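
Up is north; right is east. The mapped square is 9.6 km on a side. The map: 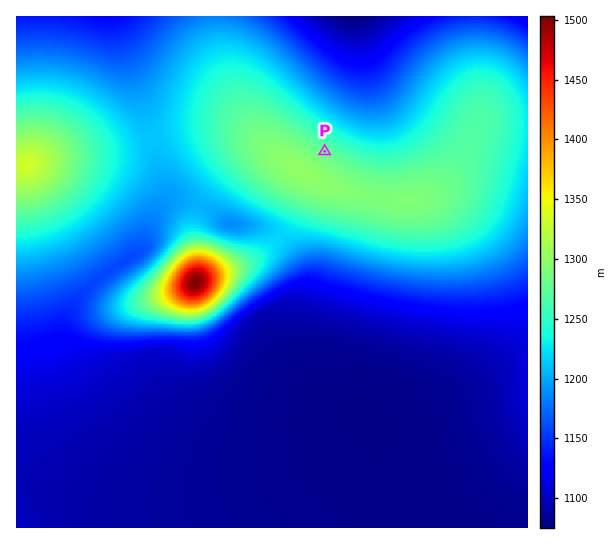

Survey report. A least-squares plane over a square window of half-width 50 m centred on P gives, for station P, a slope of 4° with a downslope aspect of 30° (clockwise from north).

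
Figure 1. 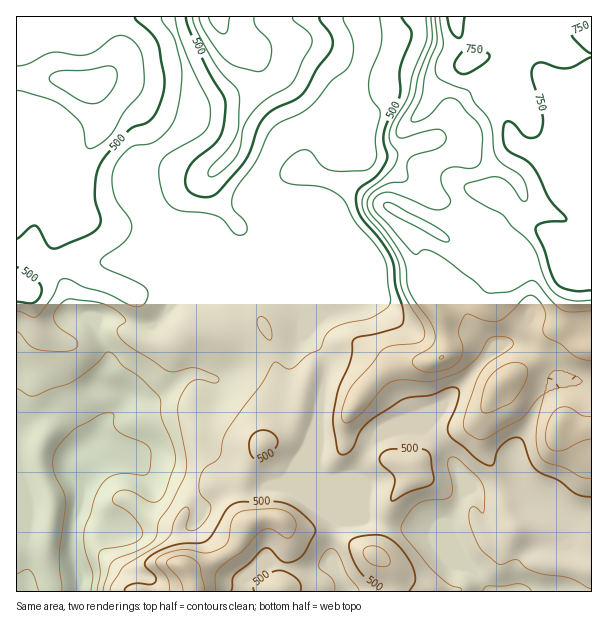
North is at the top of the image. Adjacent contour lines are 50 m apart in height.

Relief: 250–800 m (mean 510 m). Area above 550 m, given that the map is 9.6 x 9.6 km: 27.5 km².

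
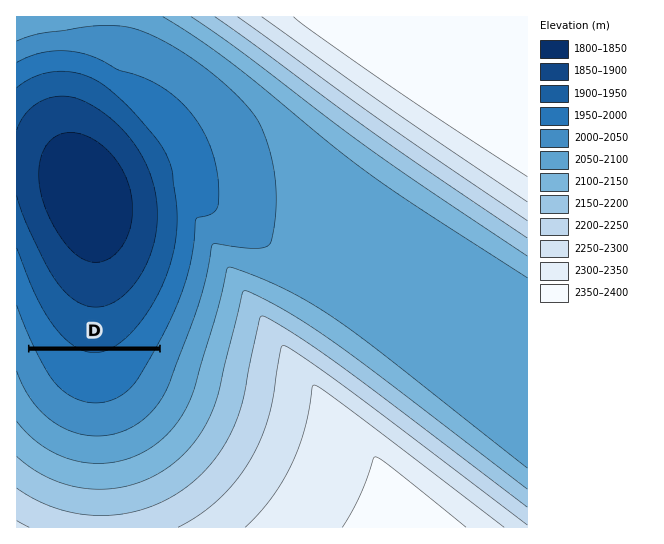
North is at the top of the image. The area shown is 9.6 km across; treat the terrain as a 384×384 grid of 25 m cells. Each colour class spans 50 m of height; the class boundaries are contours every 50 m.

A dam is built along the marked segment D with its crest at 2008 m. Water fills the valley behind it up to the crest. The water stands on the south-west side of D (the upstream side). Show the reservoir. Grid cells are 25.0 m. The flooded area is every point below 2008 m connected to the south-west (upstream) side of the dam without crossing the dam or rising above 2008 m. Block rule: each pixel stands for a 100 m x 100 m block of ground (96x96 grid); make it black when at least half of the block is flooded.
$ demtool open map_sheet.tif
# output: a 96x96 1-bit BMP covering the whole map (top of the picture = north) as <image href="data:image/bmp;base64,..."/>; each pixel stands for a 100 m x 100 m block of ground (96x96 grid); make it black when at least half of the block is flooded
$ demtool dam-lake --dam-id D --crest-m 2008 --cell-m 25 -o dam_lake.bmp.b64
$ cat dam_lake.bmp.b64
<image width="96" height="96" href="data:image/bmp;base64,Qk2+BAAAAAAAAD4AAAAoAAAAYAAAAGAAAAABAAEAAAAAAIAEAAATCwAAEwsAAAIAAAAAAAAA////AAAAAAAAAAAAAAAAAAAAAAAAAAAAAAAAAAAAAAAAAAAAAAAAAAAAAAAAAAAAAAAAAAAAAAAAAAAAAAAAAAAAAAAAAAAAAAAAAAAAAAAAAAAAAAAAAAAAAAAAAAAAAAAAAAAAAAAAAAAAAAAAAAAAAAAAAAAAAAAAAAAAAAAAAAAAAAAAAAAAAAAAAAAAAAAAAAAAAAAAAAAAAAAAAAAAAAAAAAAAAAAAAAAAAAAAAAAAAAAAAAAAAAAAAAAAAAAAAAAAAAAAAAAAAAAAAAAAAAAAAAAAAAAAAAAAAAAAAAAAAAAAAAAAAAAAAAAAAAAAAAAAAAAAAAAAAAAAAAAAAAAAAAAAAAAAAAAAAAAAB4AAAAAAAAAAAAAAP/AAAAAAAAAAAAAAf/gAAAAAAAAAAAAA//wAAAAAAAAAAAAB//4AAAAAAAAAAAAD//8AAAAAAAAAAAAH//8AAAAAAAAAAAAH//+AAAAAAAAAAAAP//+AAAAAAAAAAAAP///AAAAAAAAAAAAf///gAAAAAAAAAAAAAAAAAAAAAAAAAAAAAAAAAAAAAAAAAAAAAAAAAAAAAAAAAAAAAAAAAAAAAAAAAAAAAAAAAAAAAAAAAAAAAAAAAAAAAAAAAAAAAAAAAAAAAAAAAAAAAAAAAAAAAAAAAAAAAAAAAAAAAAAAAAAAAAAAAAAAAAAAAAAAAAAAAAAAAAAAAAAAAAAAAAAAAAAAAAAAAAAAAAAAAAAAAAAAAAAAAAAAAAAAAAAAAAAAAAAAAAAAAAAAAAAAAAAAAAAAAAAAAAAAAAAAAAAAAAAAAAAAAAAAAAAAAAAAAAAAAAAAAAAAAAAAAAAAAAAAAAAAAAAAAAAAAAAAAAAAAAAAAAAAAAAAAAAAAAAAAAAAAAAAAAAAAAAAAAAAAAAAAAAAAAAAAAAAAAAAAAAAAAAAAAAAAAAAAAAAAAAAAAAAAAAAAAAAAAAAAAAAAAAAAAAAAAAAAAAAAAAAAAAAAAAAAAAAAAAAAAAAAAAAAAAAAAAAAAAAAAAAAAAAAAAAAAAAAAAAAAAAAAAAAAAAAAAAAAAAAAAAAAAAAAAAAAAAAAAAAAAAAAAAAAAAAAAAAAAAAAAAAAAAAAAAAAAAAAAAAAAAAAAAAAAAAAAAAAAAAAAAAAAAAAAAAAAAAAAAAAAAAAAAAAAAAAAAAAAAAAAAAAAAAAAAAAAAAAAAAAAAAAAAAAAAAAAAAAAAAAAAAAAAAAAAAAAAAAAAAAAAAAAAAAAAAAAAAAAAAAAAAAAAAAAAAAAAAAAAAAAAAAAAAAAAAAAAAAAAAAAAAAAAAAAAAAAAAAAAAAAAAAAAAAAAAAAAAAAAAAAAAAAAAAAAAAAAAAAAAAAAAAAAAAAAAAAAAAAAAAAAAAAAAAAAAAAAAAAAAAAAAAAAAAAAAAAAAAAAAAAAAAAAAAAAAAAAAAAAAAAAAAAAAAAAAAAAAAAAAAAAAAAAAAAAAAAAAAAAAAAAAAAAAAAAAAAAAAAAAAAAAAAAAAAAAAAAAAAAAAAAAAAAAAAAAAA="/>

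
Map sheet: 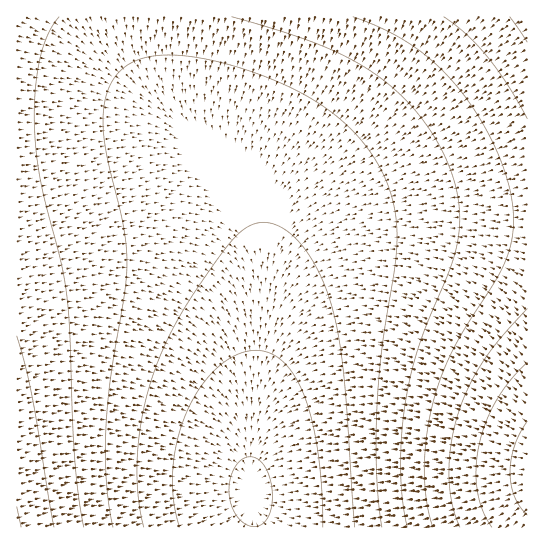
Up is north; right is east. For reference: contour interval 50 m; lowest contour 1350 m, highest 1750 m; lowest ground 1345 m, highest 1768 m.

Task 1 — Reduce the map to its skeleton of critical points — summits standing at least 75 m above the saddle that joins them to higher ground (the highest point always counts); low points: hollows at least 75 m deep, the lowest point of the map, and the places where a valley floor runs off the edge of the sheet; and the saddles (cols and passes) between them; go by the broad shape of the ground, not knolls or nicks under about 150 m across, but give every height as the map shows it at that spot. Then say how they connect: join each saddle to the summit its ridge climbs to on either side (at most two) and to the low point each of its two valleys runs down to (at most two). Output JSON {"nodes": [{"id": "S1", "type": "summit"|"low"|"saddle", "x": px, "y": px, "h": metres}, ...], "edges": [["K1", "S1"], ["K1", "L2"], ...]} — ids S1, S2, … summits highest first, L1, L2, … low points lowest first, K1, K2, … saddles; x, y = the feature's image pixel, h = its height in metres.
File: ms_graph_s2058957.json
{"nodes": [
{"id": "S1", "type": "summit", "x": 527, "y": 471, "h": 1768},
{"id": "S2", "type": "summit", "x": 527, "y": 17, "h": 1716},
{"id": "S3", "type": "summit", "x": 17, "y": 527, "h": 1656},
{"id": "L1", "type": "low", "x": 251, "y": 493, "h": 1345},
{"id": "K1", "type": "saddle", "x": 527, "y": 222, "h": 1613},
{"id": "K2", "type": "saddle", "x": 137, "y": 17, "h": 1530}],
"edges": [["K1", "S1"], ["K1", "S2"], ["K1", "L1"], ["K2", "S2"], ["K2", "S3"], ["K2", "L1"]]}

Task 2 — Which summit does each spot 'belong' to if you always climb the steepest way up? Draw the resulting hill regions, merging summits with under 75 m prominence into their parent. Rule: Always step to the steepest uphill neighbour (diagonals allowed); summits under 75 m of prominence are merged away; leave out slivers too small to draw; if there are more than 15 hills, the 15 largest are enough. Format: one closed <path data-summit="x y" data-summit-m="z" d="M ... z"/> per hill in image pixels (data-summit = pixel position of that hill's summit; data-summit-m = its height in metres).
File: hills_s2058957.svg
<path data-summit="17 527" data-summit-m="1656" d="M137 16l-121 1 1 511 238-1-4-33 0-53 12-122 0-54-4-27-10-29-18-32-56-62-20-28-12-28-6-26z"/><path data-summit="527 471" data-summit-m="1768" d="M495 221l-89 0-49 7-39 13-16 11-10 10-12 20-8 23-16 84-5 53 0 52 4 34 273-1 0-304z"/><path data-summit="527 17" data-summit-m="1716" d="M527 16l-390 1 3 32 5 18 10 20 20 28 56 62 12 18 12 28 8 42 0 54-6 47 1 13 10-58 12-39 12-20 10-10 16-11 28-10 45-8 137-1z"/>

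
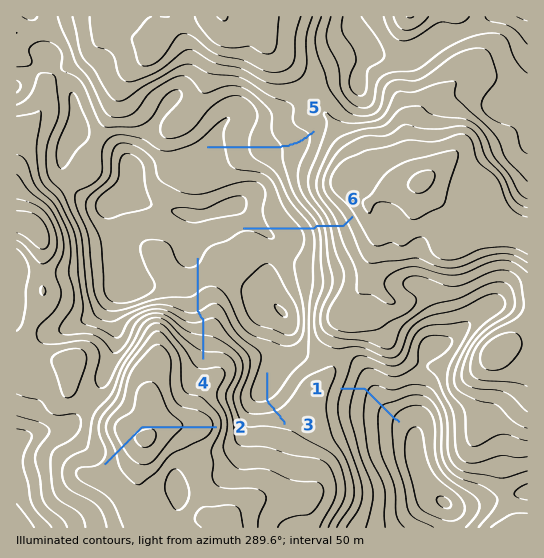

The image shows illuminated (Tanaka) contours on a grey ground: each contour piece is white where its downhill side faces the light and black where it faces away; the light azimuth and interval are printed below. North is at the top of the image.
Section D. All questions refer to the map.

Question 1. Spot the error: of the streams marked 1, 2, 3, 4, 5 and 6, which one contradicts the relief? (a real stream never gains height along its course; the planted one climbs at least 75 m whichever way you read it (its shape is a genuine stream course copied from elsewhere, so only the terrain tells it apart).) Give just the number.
2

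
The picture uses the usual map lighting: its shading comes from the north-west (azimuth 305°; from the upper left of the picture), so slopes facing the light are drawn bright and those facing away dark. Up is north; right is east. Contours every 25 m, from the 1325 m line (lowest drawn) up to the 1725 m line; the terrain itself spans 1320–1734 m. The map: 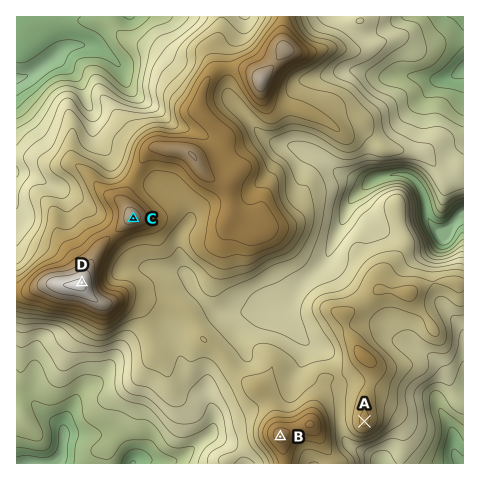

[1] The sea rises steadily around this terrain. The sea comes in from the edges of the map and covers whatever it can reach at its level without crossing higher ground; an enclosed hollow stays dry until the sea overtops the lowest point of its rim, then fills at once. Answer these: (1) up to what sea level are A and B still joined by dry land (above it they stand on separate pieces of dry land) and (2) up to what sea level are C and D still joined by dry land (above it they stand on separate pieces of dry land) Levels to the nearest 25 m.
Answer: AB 1550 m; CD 1650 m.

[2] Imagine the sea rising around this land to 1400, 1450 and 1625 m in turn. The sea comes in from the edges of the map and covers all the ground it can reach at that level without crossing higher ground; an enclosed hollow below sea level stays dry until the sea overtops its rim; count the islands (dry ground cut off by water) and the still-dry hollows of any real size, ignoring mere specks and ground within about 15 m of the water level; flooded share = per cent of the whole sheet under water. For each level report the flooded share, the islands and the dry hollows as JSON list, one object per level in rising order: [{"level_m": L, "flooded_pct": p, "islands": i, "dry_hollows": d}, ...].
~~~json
[{"level_m": 1400, "flooded_pct": 10, "islands": 0, "dry_hollows": 0}, {"level_m": 1450, "flooded_pct": 22, "islands": 0, "dry_hollows": 0}, {"level_m": 1625, "flooded_pct": 91, "islands": 4, "dry_hollows": 0}]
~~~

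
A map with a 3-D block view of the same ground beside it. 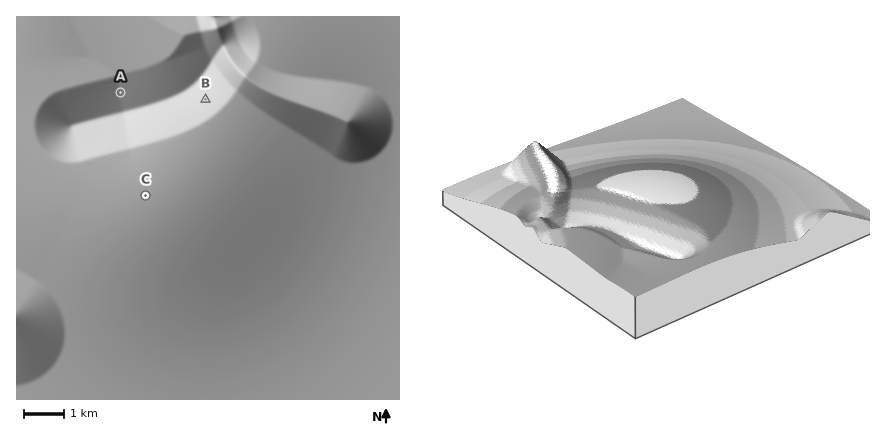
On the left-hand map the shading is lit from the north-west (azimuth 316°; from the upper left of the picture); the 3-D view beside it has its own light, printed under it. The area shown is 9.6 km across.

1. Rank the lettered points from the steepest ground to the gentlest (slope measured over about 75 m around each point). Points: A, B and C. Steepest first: B A C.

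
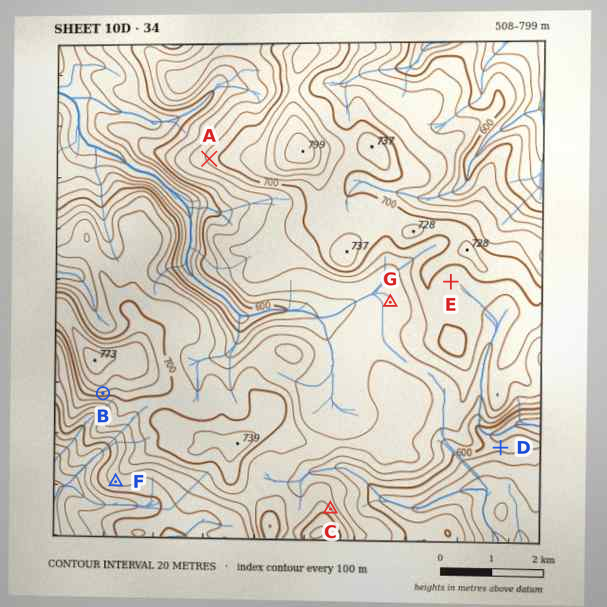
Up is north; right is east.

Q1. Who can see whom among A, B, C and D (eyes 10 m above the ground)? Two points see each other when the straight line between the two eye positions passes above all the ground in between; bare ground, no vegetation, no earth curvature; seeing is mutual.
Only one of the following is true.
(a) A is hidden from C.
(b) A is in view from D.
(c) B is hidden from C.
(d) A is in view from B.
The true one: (c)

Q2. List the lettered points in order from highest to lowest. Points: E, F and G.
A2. E G F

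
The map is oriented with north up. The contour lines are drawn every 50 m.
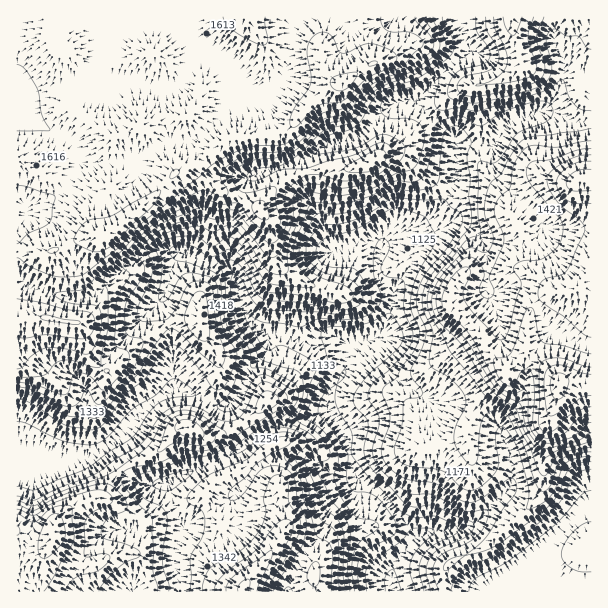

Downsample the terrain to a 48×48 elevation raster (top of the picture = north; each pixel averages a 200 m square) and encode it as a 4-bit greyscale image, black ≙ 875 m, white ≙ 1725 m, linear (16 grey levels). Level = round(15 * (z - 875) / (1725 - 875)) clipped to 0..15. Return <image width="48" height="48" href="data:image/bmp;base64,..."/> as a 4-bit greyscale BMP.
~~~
<image width="48" height="48" href="data:image/bmp;base64,Qk32BAAAAAAAAHYAAAAoAAAAMAAAADAAAAABAAQAAAAAAIAEAAATCwAAEwsAABAAAAAAAAAAAAAAABEREQAiIiIAMzMzAERERABVVVUAZmZmAHd3dwCIiIgAmZmZAKqqqgC7u7sAzMzMAN3d3QDu7u4A////ALu7qqmZmId4mruod3dlIRASNEMzMzMzM7u7qqqZmHd4maupd4dkIRASRUQzMzMzM8zLuqqpmHd4iZqqh3dkIRESNVREMzMzM8zMuqqpmHd4iImqmHdkMiERI0VVQzMzM8zMuqmZmHd4iIiaqHdlMyIREjNFVEMzM8vMuqmZmId3iIiJqXZUMzIhEiM1VVQzM7q8u6qZmId3iIiJmHVUMzIiIzREVmVDM4iau7qph3eIiIiJiGVDMiIzNEVUVWZUM3d4mqqYd3d4iHiJh2QzIiNERVZlVWZlM2Znd4mYd3d3iIeIh1QyIjRVVWZmVWd1Q2ZmZneIiId3d4h4dkQyI0VmZmd2ZWiGVGZmZmd4mZiIh3eHdlQyNFZmZmd2ZXiHdmZnd3d3eZmqmHd4h1QyNFZmZnd2ZnqqmHd3d3d2eJq6mIdmZUMiM0VmZnd2ZpvLund4iIh3d4qph3iHVDIiM0VmZmd2Z6zcu3eJmZl3d3iHdniYdTIjNFVmZmd3eazd3ImaqZqHd3d3d2eIdkIjNFVmZmd4mqze3aq7qquod3d3iGZ3ZUMiNEVWZneJu7zu3cu7qru6h3d4iHZlVUMyM0RWd3iKu7zd3My7vLu6mHeImHZUREMyIzNWd3ibu7zMy8zMzMuqmIiJmHVERDMyIjNFZ4mrq7u7u93d3dupmYiZl2REREMzIjM1aJq6q7u7u93u7tupiImql1REREREMzNFeaqqqru7u93d3cupiImahkRVVVVmVDNGirqpqru7u93MzLupiHiZhkVmZnd3ZUNGirqZmru7zMzMzMuqmHiZhkV3eHd3ZURGeaqZmqu7zMzd3cuqmHeHdVaIiHZlVERFaKqpqqu7vN3d3dy6mHd2ZmeJh2VVVERFV4qZqqqrvN3u3u7LmHZnd3ial1VERERFVXiImqqqu93d7u7sqYd4iImql2VVRERFVWeImqqqu93d3u7uy5mYmJq7qHZlVURFVVZ4mqqqu93d3e7u7buqqqvLqXd2ZlVVVWZ5qqqru93d3d3e7ty7u7zLqYiId2VWZmaJmqqrzN3d3d3d3u3MzLu7qZmZmHd3ZmZ5maq83d3d3d3d3e7dzLqquqqqqpiIdmZ4mau83d3d3d3d3d7d3Luqqqq7vLmYdmZ4iaq7zN3d3d3d3d3d3czMuqmqq7qZh2Z3eaqqu93d3d3d3d3d3t3d3KmZmaqZh2Z3eJmZmd3d3d3d3d3d3d3d3cqpmZmZh2d3d4iIiN3d3d3d3d3d3d3d3tzLqYiIiHiId3eIiN3d3d3d3d3d3d3d3u7duYiIiZmZiHd4iN3d3d3d3d3d3d3d3e7u2piIiaqqqZiImd3d3d3d3d3d3d3d3e7/7bqZiau7u7qYmd3d3d3d3d3d3d3d3e7u7u3LmZmqu7uZmd3d3d3d3d3d3d3d3e7u7u7cupmZq8uZmd3d3d3d3d3d3d3t3e7u7u3dy5mavLqZmd3d3d3d3d3d3e7t3e7t3d3dypmavLqZmd3d3d3d3d3d3u7t3d3d3d3MuZmbzMqqqg=="/>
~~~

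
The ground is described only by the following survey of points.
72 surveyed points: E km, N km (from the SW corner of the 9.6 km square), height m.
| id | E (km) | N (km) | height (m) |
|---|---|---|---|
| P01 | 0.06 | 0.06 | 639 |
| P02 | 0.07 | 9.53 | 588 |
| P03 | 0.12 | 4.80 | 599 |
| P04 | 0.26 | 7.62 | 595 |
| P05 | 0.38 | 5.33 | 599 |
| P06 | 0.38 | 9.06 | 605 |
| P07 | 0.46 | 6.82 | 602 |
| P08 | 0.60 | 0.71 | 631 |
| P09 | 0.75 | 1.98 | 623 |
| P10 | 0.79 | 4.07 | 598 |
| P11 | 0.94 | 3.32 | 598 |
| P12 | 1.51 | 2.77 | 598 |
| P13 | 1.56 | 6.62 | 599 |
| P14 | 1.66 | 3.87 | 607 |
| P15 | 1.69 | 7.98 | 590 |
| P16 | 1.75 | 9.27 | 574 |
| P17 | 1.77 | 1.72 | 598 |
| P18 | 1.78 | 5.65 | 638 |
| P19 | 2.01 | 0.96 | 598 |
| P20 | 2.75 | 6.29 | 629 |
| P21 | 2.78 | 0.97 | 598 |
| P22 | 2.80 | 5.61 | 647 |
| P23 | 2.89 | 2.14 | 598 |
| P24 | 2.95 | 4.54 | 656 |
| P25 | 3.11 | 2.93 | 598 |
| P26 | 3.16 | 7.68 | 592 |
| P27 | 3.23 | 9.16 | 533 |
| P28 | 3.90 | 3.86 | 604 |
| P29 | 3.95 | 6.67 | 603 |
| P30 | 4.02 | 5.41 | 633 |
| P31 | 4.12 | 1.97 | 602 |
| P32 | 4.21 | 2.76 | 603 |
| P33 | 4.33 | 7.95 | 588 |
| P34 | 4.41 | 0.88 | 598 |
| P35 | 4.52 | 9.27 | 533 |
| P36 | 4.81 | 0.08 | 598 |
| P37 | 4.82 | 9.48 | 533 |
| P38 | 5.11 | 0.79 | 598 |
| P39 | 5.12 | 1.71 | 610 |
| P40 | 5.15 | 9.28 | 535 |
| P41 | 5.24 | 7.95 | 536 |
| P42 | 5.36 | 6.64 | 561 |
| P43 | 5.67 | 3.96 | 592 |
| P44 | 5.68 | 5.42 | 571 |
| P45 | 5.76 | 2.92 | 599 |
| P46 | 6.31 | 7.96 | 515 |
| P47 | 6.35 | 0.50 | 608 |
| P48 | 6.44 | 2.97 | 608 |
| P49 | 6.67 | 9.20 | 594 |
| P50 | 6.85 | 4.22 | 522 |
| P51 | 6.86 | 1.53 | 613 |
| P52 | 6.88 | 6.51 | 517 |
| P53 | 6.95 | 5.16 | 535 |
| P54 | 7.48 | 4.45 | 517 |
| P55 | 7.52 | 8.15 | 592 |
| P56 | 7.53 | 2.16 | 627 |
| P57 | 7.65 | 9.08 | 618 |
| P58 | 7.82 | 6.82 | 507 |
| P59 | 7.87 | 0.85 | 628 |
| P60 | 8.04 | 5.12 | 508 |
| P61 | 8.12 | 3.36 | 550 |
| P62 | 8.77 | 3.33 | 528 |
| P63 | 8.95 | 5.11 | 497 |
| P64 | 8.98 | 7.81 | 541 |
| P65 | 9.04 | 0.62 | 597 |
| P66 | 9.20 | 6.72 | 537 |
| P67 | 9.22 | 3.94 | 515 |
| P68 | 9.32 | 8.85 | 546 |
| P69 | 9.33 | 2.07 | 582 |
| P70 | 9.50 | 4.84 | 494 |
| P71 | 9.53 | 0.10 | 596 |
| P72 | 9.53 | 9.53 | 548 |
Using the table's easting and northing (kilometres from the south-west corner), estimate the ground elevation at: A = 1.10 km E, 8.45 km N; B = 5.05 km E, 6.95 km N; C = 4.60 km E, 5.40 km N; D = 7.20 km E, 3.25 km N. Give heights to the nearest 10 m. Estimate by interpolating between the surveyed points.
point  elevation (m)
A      610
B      570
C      610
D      590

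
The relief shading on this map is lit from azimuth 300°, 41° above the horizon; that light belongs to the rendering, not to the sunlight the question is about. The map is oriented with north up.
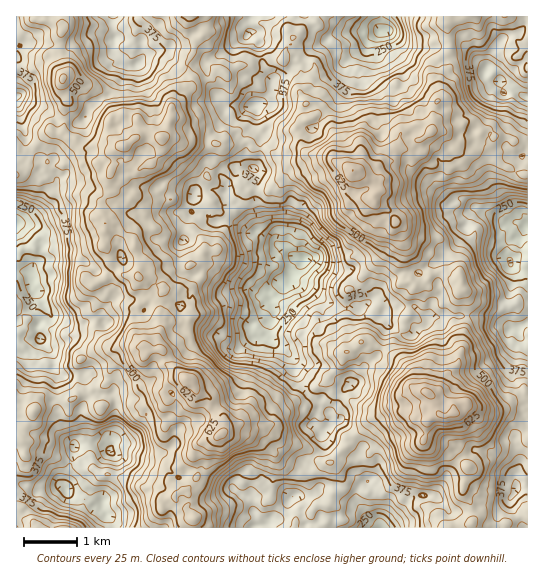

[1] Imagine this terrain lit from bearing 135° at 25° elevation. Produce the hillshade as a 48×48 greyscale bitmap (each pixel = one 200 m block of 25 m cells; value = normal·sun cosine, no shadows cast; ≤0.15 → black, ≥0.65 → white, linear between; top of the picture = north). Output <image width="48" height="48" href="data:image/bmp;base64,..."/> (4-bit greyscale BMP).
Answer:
<image width="48" height="48" href="data:image/bmp;base64,Qk32BAAAAAAAAHYAAAAoAAAAMAAAADAAAAABAAQAAAAAAIAEAAATCwAAEwsAABAAAAAAAAAAAAAAABEREQAiIiIAMzMzAERERABVVVUAZmZmAHd3dwCIiIgAmZmZAKqqqgC7u7sAzMzMAN3d3QDu7u4A////AFMzE2h1MnuGi87bqnaJmrvtp2VERXqne4VUNHhlQkmnirzLqpZomrvduHVVZ3q4Vod2VYp1VTWIq7mqmrhmecuruYdlWKrKY5qphoqmNVVnreyZmcyZiLuomqu4V7zMlr3dqImWMkVnjP/Kqry7ury4aLzdh73dqL7+uHdjESRomv/8usypmsy6Zqzet5zuyqzdt3hkECVVm9//2825Z6upZHzeyYrNy6vMyHmWQTdzSL//7czKY3qYY0je3LzLqpvd3KzIZDemI3ve3MypczeYdla+7d79qIvc3c77h1epUzirur3KljN4Znet7/7/yWnLu6vriHeap1Z4qZvcqWM1VWd6vf7u22eqmpepZmeZq5hmiZq7qXQhNWd4d6y6q2V3V5eHVlaImqqFaIiJmoUgAmZ4dWioeGRVNWaYZ2VnmpmGVmZVerhRABRGd2eYZGVVRoZ4eJZEWIZERWZDWMt0EAJEaqiYZGZUNZl3aKl0RnYyJFZVVqynQQFFWcupZXdUIlZ2V5mIh4p0RFZVVWq5UwAURry5dqlkQjMyNWiJu7zJdlVURER4ZEABJJqpd5p0RVUgE1eZzt3blkNEMzNGZYcyI4u6l4iFNWhzJEaYru3sp0EkRERGZXqGVZ3suqh1RomWV2eYm8zdqFISRXhnh4mYir3sqqhSJpqXaIiZm8vMuWMhJIu4iJu5is3rd5hSA4qoeZiInO7dy4UyEUm6d5m5eLvKdZhjAVeIaKmIi+//3chCACWKmJiIaKqZZqlkEVeHZpmXis7/27pzADVpqruXVruZdap0EleZd4mFWKzd26unMTeIms7Kdq3LhliFIkaaiZqnRXrLzLqphViaq83bp43bljRlM1aKiaq6ZVjMvcuoeIiaq93KqHvamGVVM1eKiJqZd3jO3uy3Vomqmc3KmXnLqph1QjaJqau6eJm93ey4Q2ibqZvbq6rNzLuXVDWJqqvMh5mbu92pY1d6y6vNvNzf7ty4VVaKq7q8qJiIiLyphmiIvdzN7d3u7typZVaKq93Nyal3ZHmHd2mpm97M3d3Mu6qZhlZ5mc7u66uZdFZ2ZleZm73bvMy6mImYh2V5qIze/LzKllVVRVV3ervcqru6mHiph2VYu4rN7avKllRDEjR3WKrMqqqqqlZ5h1RVeoi7zJiZhkRkESJXVYisypmZmCNGmEJWV3abq5d3ZTR4QjJGVGZ6uqiIdwI1m3EmVmR7uqiHQxFIhTI1QkVYqodVZgE1jLUSM0Nau6q6hSJGh0ITQhJXqoZDViEmq8pjIiJIvLrNyENGeGMRNSElm6hlaYUkrLmFQhE1m7u8ymNGeHZCJEIke8qYiocya6dlUxE1eZmrq5ZXmHZjESI1e9uZh2VTOKp3hjI2mYd5mJmHmpZUMhEli92YiFRGaKyYmXVFm7hVVWioialkIhEli+63eIZHq6uniYiGe92VVEerqZqWIBJGm83ZZ4l2rcqoeYeJqs7ZZUWKzLu6YhNXrL3cmFmonduWWJd5y83bhkVovM3blTNXrM3d2w=="/>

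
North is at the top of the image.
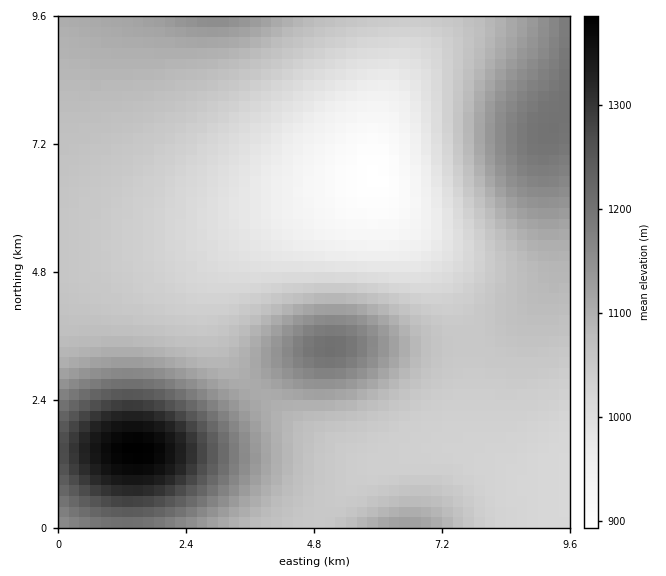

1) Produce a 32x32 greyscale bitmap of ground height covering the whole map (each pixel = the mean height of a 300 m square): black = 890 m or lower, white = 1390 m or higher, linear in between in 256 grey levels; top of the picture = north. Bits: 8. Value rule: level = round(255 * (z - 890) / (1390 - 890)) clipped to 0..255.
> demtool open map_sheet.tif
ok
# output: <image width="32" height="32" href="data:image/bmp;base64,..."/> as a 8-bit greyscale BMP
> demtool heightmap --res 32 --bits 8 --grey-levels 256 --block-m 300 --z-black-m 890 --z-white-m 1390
<image width="32" height="32" href="data:image/bmp;base64,Qk02CAAAAAAAADYEAAAoAAAAIAAAACAAAAABAAgAAAAAAAAEAAATCwAAEwsAAAABAAAAAAAAAAAAAAEBAQACAgIAAwMDAAQEBAAFBQUABgYGAAcHBwAICAgACQkJAAoKCgALCwsADAwMAA0NDQAODg4ADw8PABAQEAAREREAEhISABMTEwAUFBQAFRUVABYWFgAXFxcAGBgYABkZGQAaGhoAGxsbABwcHAAdHR0AHh4eAB8fHwAgICAAISEhACIiIgAjIyMAJCQkACUlJQAmJiYAJycnACgoKAApKSkAKioqACsrKwAsLCwALS0tAC4uLgAvLy8AMDAwADExMQAyMjIAMzMzADQ0NAA1NTUANjY2ADc3NwA4ODgAOTk5ADo6OgA7OzsAPDw8AD09PQA+Pj4APz8/AEBAQABBQUEAQkJCAENDQwBEREQARUVFAEZGRgBHR0cASEhIAElJSQBKSkoAS0tLAExMTABNTU0ATk5OAE9PTwBQUFAAUVFRAFJSUgBTU1MAVFRUAFVVVQBWVlYAV1dXAFhYWABZWVkAWlpaAFtbWwBcXFwAXV1dAF5eXgBfX18AYGBgAGFhYQBiYmIAY2NjAGRkZABlZWUAZmZmAGdnZwBoaGgAaWlpAGpqagBra2sAbGxsAG1tbQBubm4Ab29vAHBwcABxcXEAcnJyAHNzcwB0dHQAdXV1AHZ2dgB3d3cAeHh4AHl5eQB6enoAe3t7AHx8fAB9fX0Afn5+AH9/fwCAgIAAgYGBAIKCggCDg4MAhISEAIWFhQCGhoYAh4eHAIiIiACJiYkAioqKAIuLiwCMjIwAjY2NAI6OjgCPj48AkJCQAJGRkQCSkpIAk5OTAJSUlACVlZUAlpaWAJeXlwCYmJgAmZmZAJqamgCbm5sAnJycAJ2dnQCenp4An5+fAKCgoAChoaEAoqKiAKOjowCkpKQApaWlAKampgCnp6cAqKioAKmpqQCqqqoAq6urAKysrACtra0Arq6uAK+vrwCwsLAAsbGxALKysgCzs7MAtLS0ALW1tQC2trYAt7e3ALi4uAC5ubkAurq6ALu7uwC8vLwAvb29AL6+vgC/v78AwMDAAMHBwQDCwsIAw8PDAMTExADFxcUAxsbGAMfHxwDIyMgAycnJAMrKygDLy8sAzMzMAM3NzQDOzs4Az8/PANDQ0ADR0dEA0tLSANPT0wDU1NQA1dXVANbW1gDX19cA2NjYANnZ2QDa2toA29vbANzc3ADd3d0A3t7eAN/f3wDg4OAA4eHhAOLi4gDj4+MA5OTkAOXl5QDm5uYA5+fnAOjo6ADp6ekA6urqAOvr6wDs7OwA7e3tAO7u7gDv7+8A8PDwAPHx8QDy8vIA8/PzAPT09AD19fUA9vb2APf39wD4+PgA+fn5APr6+gD7+/sA/Pz8AP39/QD+/v4A////AI6YoKWmo52Th3txaGFcWFVUVl5nb3RzbWNXTUdGRENCnqy4wMPBua2fj4BzaWFbVlNRU1lfY2RhWlJLR0VEQ0GvwtDa3t3VyLajkIByZ19YU1BPUFJVV1VSTUhGRURCQb7S4+3y8ercyLKciXhsYVpUUE5NTE1NTUtJR0ZFRENBxdvs9/v78+XRuaKNe21iWlRQTkxLSkpJSEhHR0ZFQ0LE2ur1+vjx4s62n4p5bGJbVlJQTkxLSklJSEhIR0ZFQ7nN3ejs6uLTwKqVg3VqY15bWFZTUE1LSklJSUlJSEZFprfGz9PQyLuql4d5cGtoZ2dlYVxXUk9MS0tLS0tKSUeQnaiwsrCpnZCDeHFvcHR3eXdyamJaVFBOTU1OTk1MSnqDi5CRj4mBeHFsbHF5gomNi4V7b2RbVFFQUFBRUVBOam9zdnZ1cWtnZGVqc3+MlpyblIh6bGBYU1JSU1RVVFJiY2VmZWRhXltbXmVwfoyYn5+ZjX5vYllUU1RWV1hYVlxcXFxbWVdUU1NWXWdzgYyTlI+Ed2leVlNSVFdaXFxaWVhXVlRSUE5MTE5SWWNtdnx9eXFnXVRQTlBTWFxeX15XVlRSUE5MSUdGRkhLUFZbX19dWFFLR0ZITFFXXGBiYVZUUlBOTElGQ0E/Pj5AQUNEREI/PDo5O0BGTlVcYWRkVVRST01KR0RBPTo3NTMyMC8uLCopKiwxOEFKVFxiZWZVU1FPTEpGQz87NzIuKickIR4cGxsdISgyPktXYGdqalVTUU9MSUZCPjk0LyolIBwYFBIRERQaJDFAT11ob3JxVVRSUE1KRkI+OTQuKCIcFxIOCwkKDRYjM0VWZXF4e3lWVFNQTktHQz45NC4oIRsVDwoHBQULFiU4S15ve4OFg1dWVFJPTElFQDs1LygiGxQOCQUCAwoXKT1SZ3iFjI6MWFdVVFFOS0dDPTgxKyQdFg8KBQIEDBstQ1luf4yUlpNaWVdWVFFOSkZBOzUvKCAZEw0IBQcQHjFHXnOEkZmcmVtbWlhXVFJOSkVAOjQtJh8YEg0JCxQiNUpgdYaTm56dXV1cW1pYVlNPS0ZAOjMsJR8ZExARGSY4TGF0hZKanp5gYF9fXlxaWFVRTEdBOzQuJyEcGBkfKjpMX3GBjZacnmJiYmJiYV9dW1dUT0pEPTcxKyYiISUuPEtcbXuHkZecZGVlZmZlZGNhX1xYU01HQTs2MS0rLTQ+S1lndICKkppnaGlpampqamloZmJdWFJMRkE8OTc2OkFLV2NueYONl2lrbG1ub3Byc3Ryb2ljXFZRTEhEQkFCR01WYGp0fomVbG1vcHJ0eHyAg4J9dm5nYFtXU1BNTExOUlhgaHF7h5Q="/>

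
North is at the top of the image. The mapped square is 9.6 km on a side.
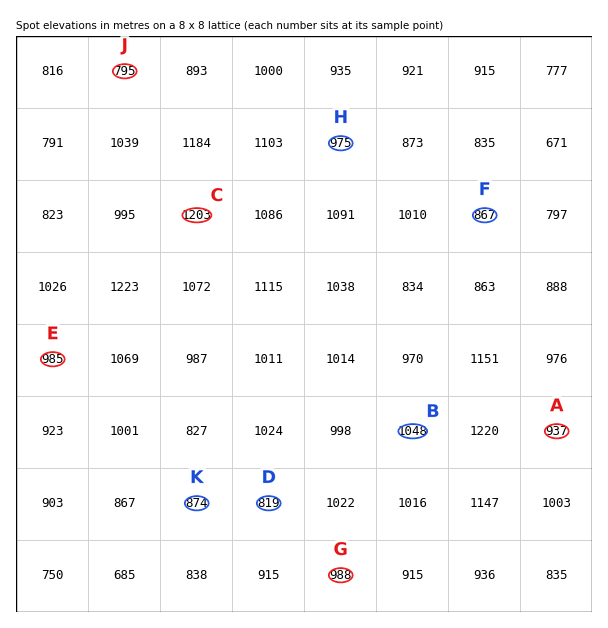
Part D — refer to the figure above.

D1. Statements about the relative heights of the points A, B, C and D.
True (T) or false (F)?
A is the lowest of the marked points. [F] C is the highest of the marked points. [T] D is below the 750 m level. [F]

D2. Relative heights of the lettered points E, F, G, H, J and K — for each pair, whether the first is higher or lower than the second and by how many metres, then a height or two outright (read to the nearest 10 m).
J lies lower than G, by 200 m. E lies higher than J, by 190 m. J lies lower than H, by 180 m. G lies higher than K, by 120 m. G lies higher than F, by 120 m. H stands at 970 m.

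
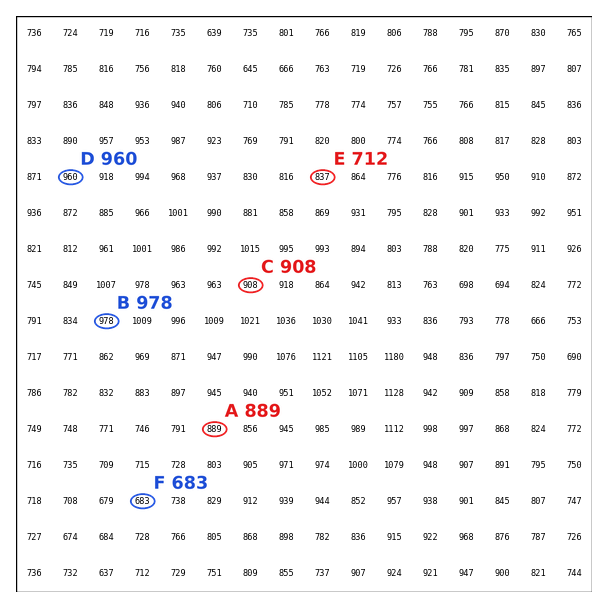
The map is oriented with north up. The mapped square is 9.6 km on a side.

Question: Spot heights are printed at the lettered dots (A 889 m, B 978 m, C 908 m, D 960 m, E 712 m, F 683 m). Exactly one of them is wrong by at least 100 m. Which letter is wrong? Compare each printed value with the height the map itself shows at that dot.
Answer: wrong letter E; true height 837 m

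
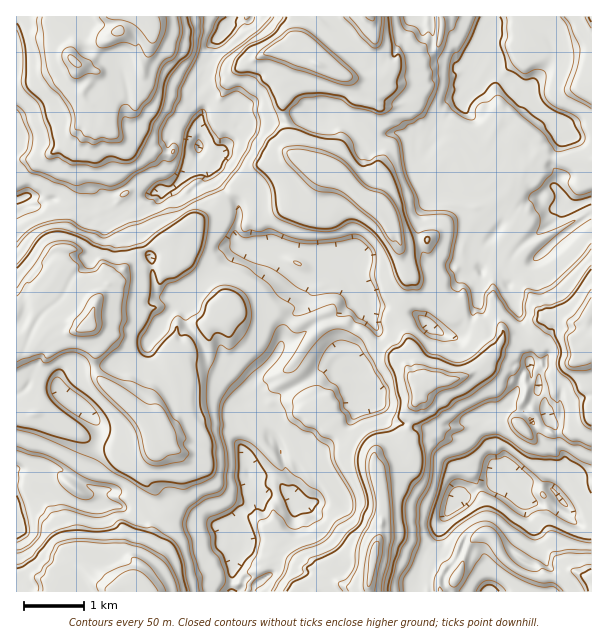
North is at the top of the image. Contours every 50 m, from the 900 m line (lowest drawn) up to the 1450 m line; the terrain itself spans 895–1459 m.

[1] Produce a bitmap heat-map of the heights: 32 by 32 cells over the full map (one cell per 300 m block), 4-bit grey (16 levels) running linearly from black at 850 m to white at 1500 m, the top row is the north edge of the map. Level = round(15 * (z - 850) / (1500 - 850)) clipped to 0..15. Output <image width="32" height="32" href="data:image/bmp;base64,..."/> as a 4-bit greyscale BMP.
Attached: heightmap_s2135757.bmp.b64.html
<image width="32" height="32" href="data:image/bmp;base64,Qk12AgAAAAAAAHYAAAAoAAAAIAAAACAAAAABAAQAAAAAAAACAAATCwAAEwsAABAAAAAAAAAAAAAAABEREQAiIiIAMzMzAERERABVVVUAZmZmAHd3dwCIiIgAmZmZAKqqqgC7u7sAzMzMAN3d3QDu7u4A////AKvM3u7JZUVpqr2mVnVFZ3mazMzcuFRFV5qtt1Z2Z2aIabzMupdTNFZ4rchlZ3ZVZkeJmZiGUzVVVovJY1Z1RDNGdmZ4h1U0Q0VpyWMkQyIjVWZmiIh2Q0NFabl0EiESI1VneJqql0NFVXq6hTMRIzNmeIqruqdEVVaLupZDIkRFiJmarMqWVVVniaqXZUVmZ6qpiry6llVWeHeJmGVWZniqiJvLqoZVZ3dlabqHZmZ5qYm7uqqHZmZ2VWrLuYZniqqauqqqmHZnZlaKupqXZ6vMu8uYqpiHZ3ZniZh4mHeszM3cqImZmHd3d3h2d4iJrMzN3KmImph3d2V3d3d3eavMzNypiImYdmZleIh2dWeKvMzMqZiId2ZVVomXZVVVeZvLqqmqh2ZWVVaKh2VVVVd6uoiJqpdmZnZnq5hlVVVVVnZWZ4qXd4mZmcqIZVVURUVVVVVXiHiaqqzJZlVVVDRVZ2ZkRVeImrvLqGVVVVRFZ4iIdlM1eavMuZdVVVVVVWiaqpdkNGirupiGVVVVVVVoq8uoZDVXmZiIdlVVVVQ0eKzMuXVVV4iIiIdlVVVDRYm8zMuGVmeZiJqYdTRENGeazczMlleJqqu6qYZDM0Vnm93MzLhWmrzMqql2QzRVV5vM3d3JVGm8uquodlM1VVerzM7uyWRGiqqsp2ZkNVVo"/>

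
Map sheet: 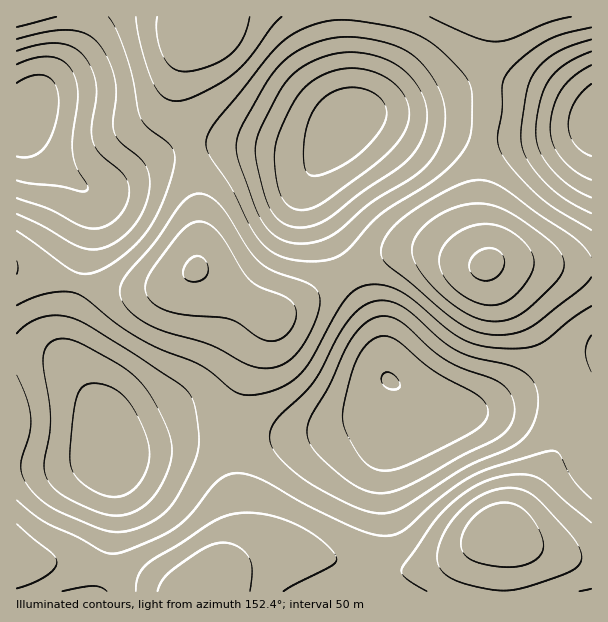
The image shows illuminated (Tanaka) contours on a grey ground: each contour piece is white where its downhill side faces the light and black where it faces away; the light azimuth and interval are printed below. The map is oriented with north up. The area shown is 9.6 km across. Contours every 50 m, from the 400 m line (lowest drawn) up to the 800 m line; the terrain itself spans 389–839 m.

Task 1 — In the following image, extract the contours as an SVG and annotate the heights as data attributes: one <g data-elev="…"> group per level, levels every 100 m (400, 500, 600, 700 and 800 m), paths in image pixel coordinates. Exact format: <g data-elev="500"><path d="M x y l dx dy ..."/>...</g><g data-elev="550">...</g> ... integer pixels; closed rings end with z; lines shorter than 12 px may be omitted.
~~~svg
<g data-elev="400"><path d="M485 281l-6-2-7-4-3-6 0-6 4-7 6-5 7-3 8 1 4 2 5 4 1 5 0 6-2 6-5 5-6 3z"/></g><g data-elev="500"><path d="M157 591l6-12 13-12 30-20 9-3 9-1 7 1 8 3 6 5 4 6 3 12-2 21"/><path d="M494 590l-30-7-18-8-6-6-2-6-1-8 2-9 5-13 8-12 9-11 12-10 12-6 12-5 12-1 12 1 9 4 7 6 32 34 10 15 2 12-3 6-5 4-23 9-34 10z"/><path d="M267 341l-9-4-18-13-9-4-58-7-15-6-9-8-4-11 4-13 27-37 12-13 6-3 6-1 12 5 11 13 19 31 9 11 10 7 24 9 8 6 3 6 0 6-5 14-10 10-6 2z"/><path d="M491 321l-11-2-10-4-24-16-22-23-7-10-4-9-1-8 1-7 10-15 18-13 21-9 12-1 12 0 11 3 12 5 18 12 24 18 8 9 5 9 0 9-5 9-30 30-17 10-11 3z"/><path d="M250 17l-8 22-12 16-9 6-12 5-14 4-10 2-12-4-9-11-7-21 0-19"/></g><g data-elev="600"><path d="M107 591l-6-4-8-1-31 5"/><path d="M17 500l17 15 13 8 31 14 24 14 11 3 19-6 41-18 17-15 26-33 9-6 9-3 11 1 13 4 47 26 39 19 22 9 17 4 10-1 11-5 37-33 33-22 20-8 54-16 6 0 5 2 14 27 18 19"/><path d="M591 306l-18 12-24 20-10 6-17 4-27 0-19-4-17-7-15-10-31-28-15-9-17-5-16 1-11 4-10 11-33 59-12 16-9 7-12 6-15 4-14 2-7-1-8-3-23-19-13-8-39-15-22-12-22-14-28-23-10-6-12-2-17 1-15 5-16 7"/><path d="M307 261l22-1 15-7 36-38 47-30 18-14 13-13 9-14 4-10 1-12 0-27-3-12-7-11-17-18-12-10-13-8-25-9-47-7-22 1-24 8-15 9-14 13-56 69-8 12-3 11 2 10 23 35 18 36 9 15 9 9 11 7 13 4z"/><path d="M17 231l54 39 10 4 9-1 20-8 24-19 15-18 13-24 11-34 2-11-1-7-6-9-20-15-7-9-13-59-11-28-9-15"/><path d="M591 27l-27 7-16 6-20 13-18 16-5 8-3 7 0 26-5 28 2 11 6 10 26 30 22 18 38 23"/><path d="M56 17l-39 10"/></g><g data-elev="700"><path d="M107 515l13 0 12-2 12-7 9-9 10-15 7-18 2-14-2-13-6-17-12-22-10-14-10-10-15-11-37-20-12-4-11 0-10 6-4 12 1 12 7 48-1 17-6 28 1 12 6 11 12 10 26 13z"/><path d="M372 492l15 1 17-5 58-33 32-15 9-6 6-6 4-8 2-7-1-9-2-8-10-12-10-5-28-10-17-8-15-11-30-27-8-5-8-2-9 1-8 3-8 7-8 10-9 16-15 34-18 29-4 13 0 8 3 7 12 15 29 24 11 6z"/><path d="M292 227l17 0 18-8 35-27 38-25 10-9 7-9 5-11 4-12 1-10-1-11-3-10-7-12-8-9-10-8-14-7-16-5-17-2-15 1-16 5-17 8-11 9-10 12-23 45-3 12-1 11 8 33 6 19 10 13z"/><path d="M17 198l33 11 31 17 15 3 12-4 11-9 8-12 2-13-1-8-4-7-23-21-8-12-2-15 5-29 0-13-4-15-8-15-10-8-15-5-18 1-24 7"/><path d="M591 51l-25 13-9 7-8 9-5 9-4 12-4 30 1 10 2 9 12 18 19 18 21 12"/></g><g data-elev="800"><path d="M389 389l9 0 2-5-5-8-8-4-4 2-2 6 3 6z"/><path d="M312 176l12-2 21-10 15-11 15-15 9-13 3-11-2-9-7-9-15-7-16-1-17 5-12 10-10 19-4 22 1 24 3 5z"/><path d="M17 156l9 1 7-1 6-3 6-6 9-19 5-26-3-16-4-6-5-4-6-1-8 0-16 8"/><path d="M591 84l-9 8-7 10-5 11-2 12 2 10 5 9 7 7 9 5"/></g>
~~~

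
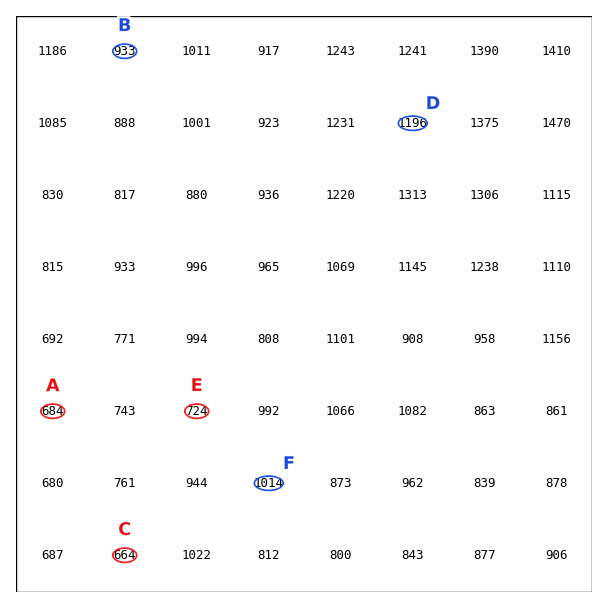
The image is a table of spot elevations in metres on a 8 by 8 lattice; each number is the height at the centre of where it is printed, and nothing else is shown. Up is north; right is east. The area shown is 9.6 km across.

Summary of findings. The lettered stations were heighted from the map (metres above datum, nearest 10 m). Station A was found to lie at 680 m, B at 930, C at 660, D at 1200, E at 720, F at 1010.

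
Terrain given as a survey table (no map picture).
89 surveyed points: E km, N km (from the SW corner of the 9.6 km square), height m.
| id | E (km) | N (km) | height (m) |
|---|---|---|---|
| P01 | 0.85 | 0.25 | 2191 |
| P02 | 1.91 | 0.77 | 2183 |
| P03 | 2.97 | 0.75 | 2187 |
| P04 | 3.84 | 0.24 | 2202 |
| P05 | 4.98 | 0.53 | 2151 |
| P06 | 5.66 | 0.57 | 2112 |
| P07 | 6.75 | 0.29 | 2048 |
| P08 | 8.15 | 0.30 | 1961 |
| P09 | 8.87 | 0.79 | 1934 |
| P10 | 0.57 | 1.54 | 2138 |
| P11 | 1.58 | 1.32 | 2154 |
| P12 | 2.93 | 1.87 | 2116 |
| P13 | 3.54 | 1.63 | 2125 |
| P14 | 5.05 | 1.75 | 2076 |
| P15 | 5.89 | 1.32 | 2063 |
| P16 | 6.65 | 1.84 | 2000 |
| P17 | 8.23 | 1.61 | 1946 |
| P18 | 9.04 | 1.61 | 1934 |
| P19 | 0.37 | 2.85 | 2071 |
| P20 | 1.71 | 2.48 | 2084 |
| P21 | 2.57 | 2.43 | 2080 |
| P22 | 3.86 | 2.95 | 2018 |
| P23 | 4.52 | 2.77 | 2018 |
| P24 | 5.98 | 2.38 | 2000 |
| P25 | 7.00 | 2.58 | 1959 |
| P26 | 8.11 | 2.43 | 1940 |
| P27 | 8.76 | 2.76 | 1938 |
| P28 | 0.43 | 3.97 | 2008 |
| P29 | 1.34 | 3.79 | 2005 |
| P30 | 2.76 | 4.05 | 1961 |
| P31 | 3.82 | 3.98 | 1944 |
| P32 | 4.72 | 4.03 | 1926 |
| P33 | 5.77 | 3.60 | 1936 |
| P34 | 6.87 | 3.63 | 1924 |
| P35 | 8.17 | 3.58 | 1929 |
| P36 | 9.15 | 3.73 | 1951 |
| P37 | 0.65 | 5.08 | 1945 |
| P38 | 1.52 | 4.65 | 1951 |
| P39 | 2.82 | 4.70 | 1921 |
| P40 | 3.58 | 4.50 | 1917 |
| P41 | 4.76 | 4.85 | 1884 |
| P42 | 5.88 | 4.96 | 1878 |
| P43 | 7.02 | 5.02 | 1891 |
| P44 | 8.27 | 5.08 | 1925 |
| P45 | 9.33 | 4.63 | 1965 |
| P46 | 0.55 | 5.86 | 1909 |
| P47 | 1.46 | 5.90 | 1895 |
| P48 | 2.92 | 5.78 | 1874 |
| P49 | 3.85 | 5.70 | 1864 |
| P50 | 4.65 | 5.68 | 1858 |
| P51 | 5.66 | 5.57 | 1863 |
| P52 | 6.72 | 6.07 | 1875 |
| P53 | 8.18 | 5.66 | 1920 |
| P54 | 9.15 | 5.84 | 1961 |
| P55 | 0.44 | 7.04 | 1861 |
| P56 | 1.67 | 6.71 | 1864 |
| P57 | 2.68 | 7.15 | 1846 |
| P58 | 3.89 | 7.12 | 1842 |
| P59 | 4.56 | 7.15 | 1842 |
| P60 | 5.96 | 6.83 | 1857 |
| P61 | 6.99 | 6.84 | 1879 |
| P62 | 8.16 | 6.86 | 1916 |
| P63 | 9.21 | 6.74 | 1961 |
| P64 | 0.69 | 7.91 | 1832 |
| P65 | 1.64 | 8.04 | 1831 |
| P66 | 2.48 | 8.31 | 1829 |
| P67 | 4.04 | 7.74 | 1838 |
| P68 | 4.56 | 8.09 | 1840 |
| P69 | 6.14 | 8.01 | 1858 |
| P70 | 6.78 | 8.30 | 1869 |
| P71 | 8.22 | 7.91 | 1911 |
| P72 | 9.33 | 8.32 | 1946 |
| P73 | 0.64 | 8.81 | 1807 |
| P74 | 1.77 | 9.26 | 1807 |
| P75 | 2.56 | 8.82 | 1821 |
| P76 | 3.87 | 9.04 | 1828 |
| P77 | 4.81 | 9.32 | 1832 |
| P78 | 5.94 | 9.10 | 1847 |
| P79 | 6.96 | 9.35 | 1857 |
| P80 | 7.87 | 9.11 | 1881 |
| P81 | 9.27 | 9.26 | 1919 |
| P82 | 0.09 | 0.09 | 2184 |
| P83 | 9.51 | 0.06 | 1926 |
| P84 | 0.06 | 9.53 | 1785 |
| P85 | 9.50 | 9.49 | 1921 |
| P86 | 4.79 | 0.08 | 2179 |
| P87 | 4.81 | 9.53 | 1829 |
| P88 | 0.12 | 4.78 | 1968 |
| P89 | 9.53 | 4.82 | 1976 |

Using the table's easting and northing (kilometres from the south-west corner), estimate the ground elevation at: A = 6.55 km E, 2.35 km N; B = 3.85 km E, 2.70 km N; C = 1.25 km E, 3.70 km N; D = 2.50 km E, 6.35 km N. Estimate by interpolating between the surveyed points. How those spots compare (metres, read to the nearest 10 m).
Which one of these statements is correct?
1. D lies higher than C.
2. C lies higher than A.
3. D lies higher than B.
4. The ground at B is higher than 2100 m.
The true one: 2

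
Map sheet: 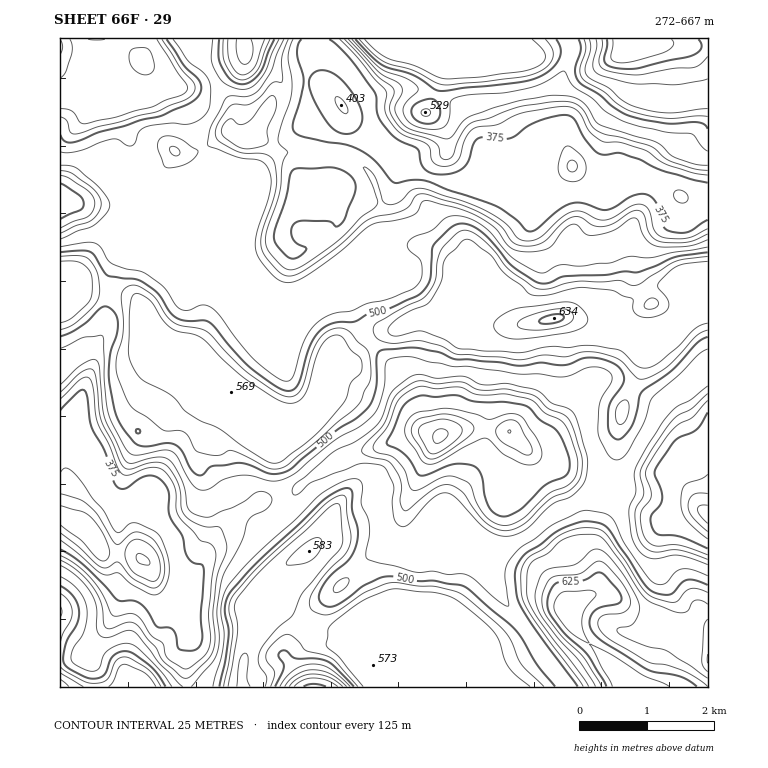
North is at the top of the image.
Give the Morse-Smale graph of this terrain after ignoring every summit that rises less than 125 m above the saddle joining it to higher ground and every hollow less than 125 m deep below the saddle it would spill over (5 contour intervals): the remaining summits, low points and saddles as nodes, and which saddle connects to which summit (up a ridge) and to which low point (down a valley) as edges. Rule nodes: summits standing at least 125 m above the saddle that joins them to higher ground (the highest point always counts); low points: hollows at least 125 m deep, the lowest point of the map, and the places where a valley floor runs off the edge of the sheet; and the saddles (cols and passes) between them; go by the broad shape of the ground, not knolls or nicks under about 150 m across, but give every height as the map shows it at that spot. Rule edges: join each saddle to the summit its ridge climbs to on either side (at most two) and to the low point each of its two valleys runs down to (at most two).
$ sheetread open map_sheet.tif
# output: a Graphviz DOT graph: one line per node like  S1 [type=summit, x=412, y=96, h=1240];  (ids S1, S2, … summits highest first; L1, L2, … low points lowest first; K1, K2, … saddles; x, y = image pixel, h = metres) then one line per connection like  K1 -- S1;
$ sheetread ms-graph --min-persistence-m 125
graph terrain {
  S1 [type=summit, x=633, y=43, h=667];
  S2 [type=summit, x=630, y=685, h=667];
  S3 [type=summit, x=552, y=320, h=634];
  S4 [type=summit, x=60, y=48, h=607];
  S5 [type=summit, x=60, y=687, h=596];
  L1 [type=low, x=441, y=436, h=272];
  L2 [type=low, x=141, y=560, h=274];
  L3 [type=low, x=708, y=516, h=288];
  L4 [type=low, x=572, y=168, h=319];
  L5 [type=low, x=312, y=687, h=369];
  K1 [type=saddle, x=253, y=639, h=570];
  K2 [type=saddle, x=300, y=621, h=542];
  K3 [type=saddle, x=366, y=338, h=517];
  K4 [type=saddle, x=106, y=291, h=516];
  K5 [type=saddle, x=611, y=492, h=470];
  K6 [type=saddle, x=133, y=198, h=468];
  K7 [type=saddle, x=278, y=502, h=454];
  K8 [type=saddle, x=118, y=553, h=316];
  K1 -- S2;
  K1 -- L2;
  K1 -- L5;
  K2 -- S2;
  K2 -- L1;
  K2 -- L5;
  K3 -- S3;
  K3 -- L1;
  K3 -- L4;
  K4 -- S3;
  K4 -- L2;
  K4 -- L4;
  K5 -- S2;
  K5 -- S3;
  K5 -- L1;
  K5 -- L3;
  K6 -- S3;
  K6 -- S4;
  K6 -- L4;
  K7 -- S2;
  K7 -- S3;
  K7 -- L1;
  K7 -- L2;
  K8 -- S3;
  K8 -- S5;
  K8 -- L2;
}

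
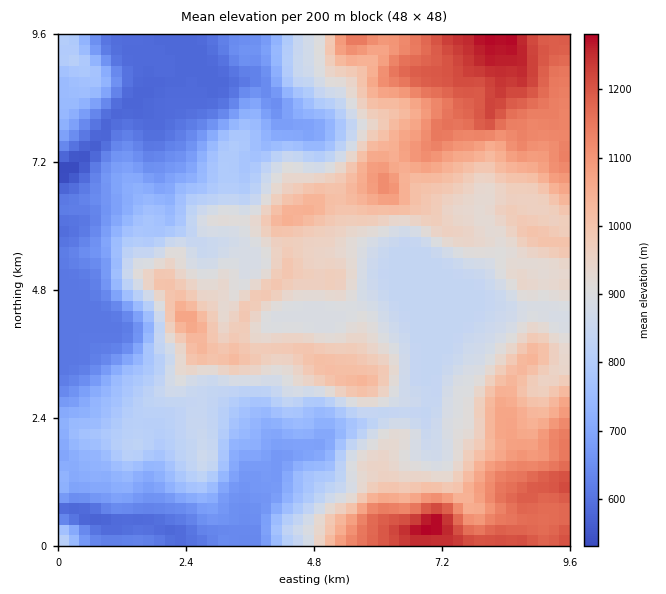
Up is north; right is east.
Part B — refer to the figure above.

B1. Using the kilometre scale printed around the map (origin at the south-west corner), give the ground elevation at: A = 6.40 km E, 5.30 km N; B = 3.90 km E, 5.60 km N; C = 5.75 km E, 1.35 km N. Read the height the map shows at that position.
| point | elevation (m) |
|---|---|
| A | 840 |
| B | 915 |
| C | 935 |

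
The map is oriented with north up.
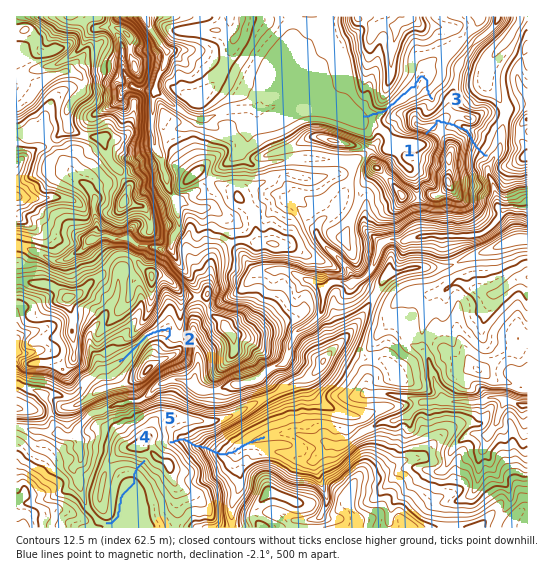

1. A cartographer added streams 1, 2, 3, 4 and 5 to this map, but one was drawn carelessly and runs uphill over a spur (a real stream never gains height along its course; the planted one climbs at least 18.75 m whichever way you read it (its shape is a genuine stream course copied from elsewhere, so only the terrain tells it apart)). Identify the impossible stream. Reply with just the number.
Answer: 1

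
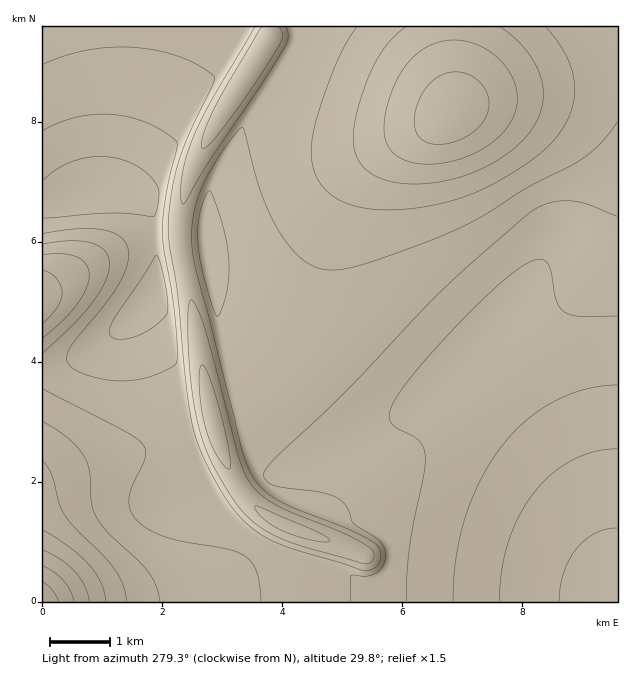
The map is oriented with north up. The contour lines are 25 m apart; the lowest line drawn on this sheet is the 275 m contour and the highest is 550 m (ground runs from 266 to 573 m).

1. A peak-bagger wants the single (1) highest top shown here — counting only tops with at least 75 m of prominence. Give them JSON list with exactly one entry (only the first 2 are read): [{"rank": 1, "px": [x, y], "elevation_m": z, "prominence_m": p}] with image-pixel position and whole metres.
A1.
[{"rank": 1, "px": [452, 114], "elevation_m": 515, "prominence_m": 119}]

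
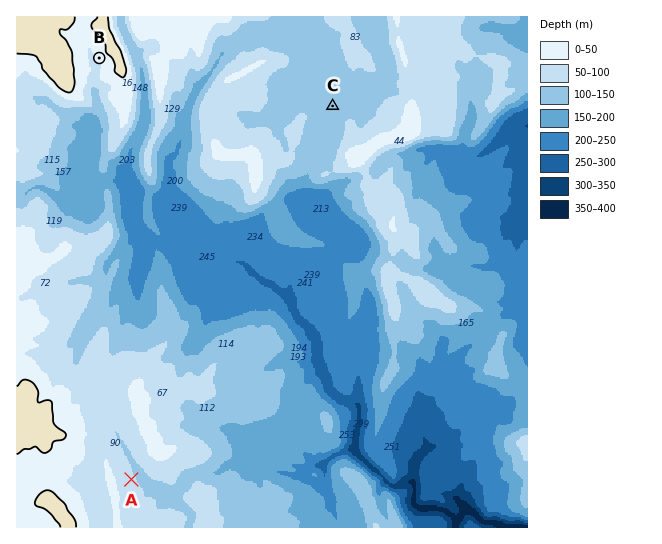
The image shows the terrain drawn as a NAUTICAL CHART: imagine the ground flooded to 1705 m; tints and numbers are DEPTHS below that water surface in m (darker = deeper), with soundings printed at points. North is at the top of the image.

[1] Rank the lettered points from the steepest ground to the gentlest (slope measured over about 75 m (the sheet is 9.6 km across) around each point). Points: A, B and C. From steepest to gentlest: B A C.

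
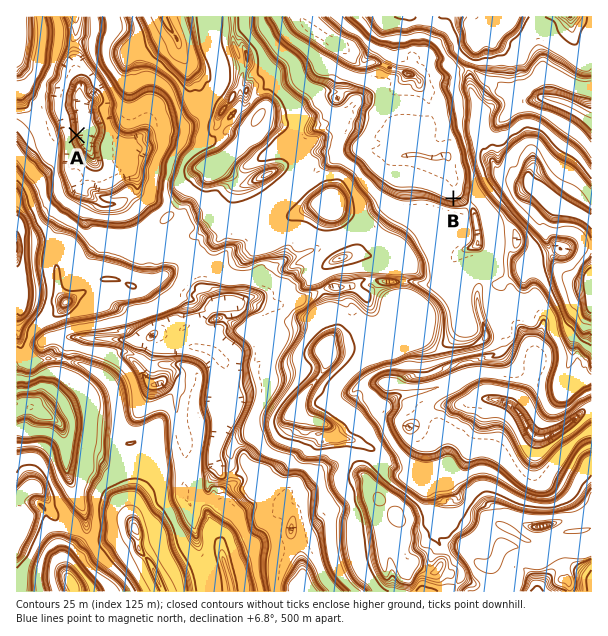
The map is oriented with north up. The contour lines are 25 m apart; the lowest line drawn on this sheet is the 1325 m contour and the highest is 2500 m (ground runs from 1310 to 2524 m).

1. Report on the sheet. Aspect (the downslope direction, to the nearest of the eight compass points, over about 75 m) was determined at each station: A E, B N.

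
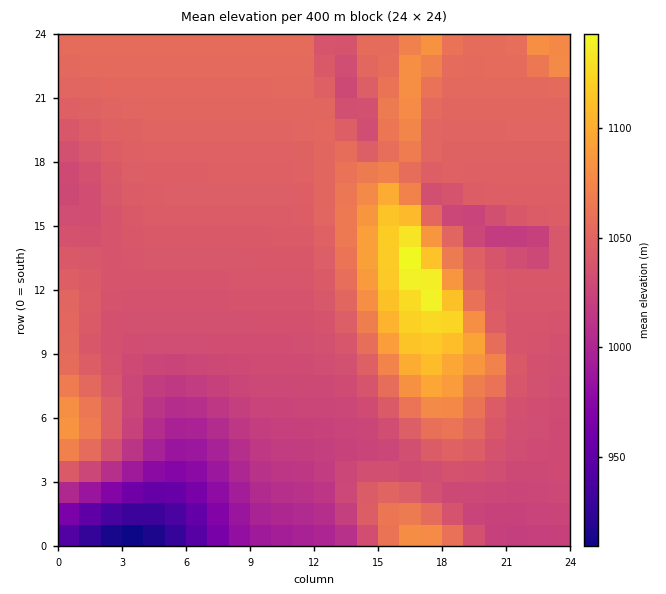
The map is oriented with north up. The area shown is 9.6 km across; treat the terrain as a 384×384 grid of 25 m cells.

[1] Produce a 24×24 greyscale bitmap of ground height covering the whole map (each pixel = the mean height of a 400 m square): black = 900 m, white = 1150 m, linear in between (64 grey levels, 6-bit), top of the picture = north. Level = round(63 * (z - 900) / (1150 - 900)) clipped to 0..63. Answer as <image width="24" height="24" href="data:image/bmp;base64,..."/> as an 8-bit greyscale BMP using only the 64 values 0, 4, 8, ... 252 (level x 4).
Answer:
<image width="24" height="24" href="data:image/bmp;base64,Qk12BgAAAAAAADYEAAAoAAAAGAAAABgAAAABAAgAAAAAAEACAAATCwAAEwsAAAABAAAAAAAAAAAAAAEBAQACAgIAAwMDAAQEBAAFBQUABgYGAAcHBwAICAgACQkJAAoKCgALCwsADAwMAA0NDQAODg4ADw8PABAQEAAREREAEhISABMTEwAUFBQAFRUVABYWFgAXFxcAGBgYABkZGQAaGhoAGxsbABwcHAAdHR0AHh4eAB8fHwAgICAAISEhACIiIgAjIyMAJCQkACUlJQAmJiYAJycnACgoKAApKSkAKioqACsrKwAsLCwALS0tAC4uLgAvLy8AMDAwADExMQAyMjIAMzMzADQ0NAA1NTUANjY2ADc3NwA4ODgAOTk5ADo6OgA7OzsAPDw8AD09PQA+Pj4APz8/AEBAQABBQUEAQkJCAENDQwBEREQARUVFAEZGRgBHR0cASEhIAElJSQBKSkoAS0tLAExMTABNTU0ATk5OAE9PTwBQUFAAUVFRAFJSUgBTU1MAVFRUAFVVVQBWVlYAV1dXAFhYWABZWVkAWlpaAFtbWwBcXFwAXV1dAF5eXgBfX18AYGBgAGFhYQBiYmIAY2NjAGRkZABlZWUAZmZmAGdnZwBoaGgAaWlpAGpqagBra2sAbGxsAG1tbQBubm4Ab29vAHBwcABxcXEAcnJyAHNzcwB0dHQAdXV1AHZ2dgB3d3cAeHh4AHl5eQB6enoAe3t7AHx8fAB9fX0Afn5+AH9/fwCAgIAAgYGBAIKCggCDg4MAhISEAIWFhQCGhoYAh4eHAIiIiACJiYkAioqKAIuLiwCMjIwAjY2NAI6OjgCPj48AkJCQAJGRkQCSkpIAk5OTAJSUlACVlZUAlpaWAJeXlwCYmJgAmZmZAJqamgCbm5sAnJycAJ2dnQCenp4An5+fAKCgoAChoaEAoqKiAKOjowCkpKQApaWlAKampgCnp6cAqKioAKmpqQCqqqoAq6urAKysrACtra0Arq6uAK+vrwCwsLAAsbGxALKysgCzs7MAtLS0ALW1tQC2trYAt7e3ALi4uAC5ubkAurq6ALu7uwC8vLwAvb29AL6+vgC/v78AwMDAAMHBwQDCwsIAw8PDAMTExADFxcUAxsbGAMfHxwDIyMgAycnJAMrKygDLy8sAzMzMAM3NzQDOzs4Az8/PANDQ0ADR0dEA0tLSANPT0wDU1NQA1dXVANbW1gDX19cA2NjYANnZ2QDa2toA29vbANzc3ADd3d0A3t7eAN/f3wDg4OAA4eHhAOLi4gDj4+MA5OTkAOXl5QDm5uYA5+fnAOjo6ADp6ekA6urqAOvr6wDs7OwA7e3tAO7u7gDv7+8A8PDwAPHx8QDy8vIA8/PzAPT09AD19fUA9vb2APf39wD4+PgA+fn5APr6+gD7+/sA/Pz8AP39/QD+/v4A////ACwYDAgQHCxAUFxgYGRshKS0tKCIfHh8fEQ0JBwgKDRIWGRkaGx4kKSonIh8fHx8gGhYSDw0OEBQXGhsbHSAkJiQiICAgICAgJCAbFxMSExYZHBwdHiAhISEhIiIhICAhKyciHBgWFhgbHR4eHh8fICEkJSQiISEhLiolHxsYGRodHh8fHx8gISUoKScjIiEhLikkIBwbGx0eHx8gICAhJCktLSkkIiEhKicjIB4dHh8gICAgICEjJy4xMCsoIyIhJyQiISAfICAhISEhISIlLDI1Mi8rIyIiJiMiISEhISEhISEhIiMoMDY3NTEoIyIiJiQiIiIiIiIiIiIiIiQrMzg5OC4kIyMjJiQiIiIiIiIiIiIiIyYuNjk9NigkIyMjJSQjIyMjIyMjIyMjJCgwNzw8LyYkIyMjJCMjIyMjIyMjIyMjJSkxNz02KiUjISAjIiIjIyQkJCQkJCQkJSowNzovJiAeHh8jISEjJCQkJCQkJCQkJiovNjUmIB8iIyQkICEjJCQkJCQkJCUlJiktMisiIiQlJSUlISIkJCUlJSUlJSUlJigqKyclJSUlJSUlIiMkJSUlJSUlJSUlJickKComJSUlJSUlIyQlJSYmJiYmJiYmJiUhKSwmJiYmJiYmJSUmJiYmJiYmJiYmJiIiKi0nJiYmJiYmJiYmJiYmJiYmJiYnJSAkKS4oJycnJycnJycnJycnJycnJycnJCEmKC0rJycnJyktJycnJycnJycnJycnIyInJysuKCcnKC0tA=="/>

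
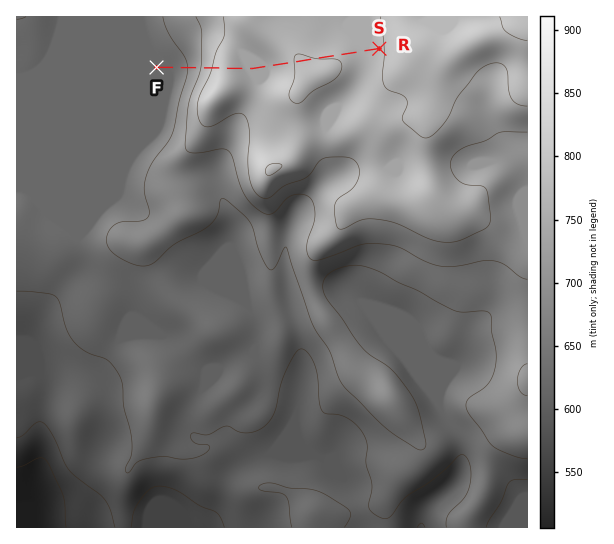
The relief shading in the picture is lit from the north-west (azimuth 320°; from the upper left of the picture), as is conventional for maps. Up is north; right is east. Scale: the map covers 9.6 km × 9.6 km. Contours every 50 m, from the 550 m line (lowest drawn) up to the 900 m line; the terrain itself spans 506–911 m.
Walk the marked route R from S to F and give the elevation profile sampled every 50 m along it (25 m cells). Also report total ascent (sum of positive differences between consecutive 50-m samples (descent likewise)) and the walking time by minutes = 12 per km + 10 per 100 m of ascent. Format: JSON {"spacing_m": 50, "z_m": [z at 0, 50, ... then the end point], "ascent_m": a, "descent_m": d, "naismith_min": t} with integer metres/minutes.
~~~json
{"spacing_m": 50, "z_m": [845, 844, 842, 842, 841, 841, 841, 841, 842, 842, 843, 844, 845, 846, 847, 847, 848, 848, 848, 848, 848, 849, 849, 849, 850, 851, 852, 852, 853, 853, 853, 852, 851, 848, 845, 842, 838, 833, 829, 824, 820, 817, 814, 813, 813, 813, 813, 813, 813, 813, 813, 814, 816, 819, 822, 825, 827, 828, 829, 827, 824, 819, 812, 803, 793, 782, 769, 757, 744, 733, 722, 712, 704, 697, 691, 686, 683, 680, 678, 677, 677, 677, 677, 677, 677, 677], "ascent_m": 27, "descent_m": 196, "naismith_min": 53}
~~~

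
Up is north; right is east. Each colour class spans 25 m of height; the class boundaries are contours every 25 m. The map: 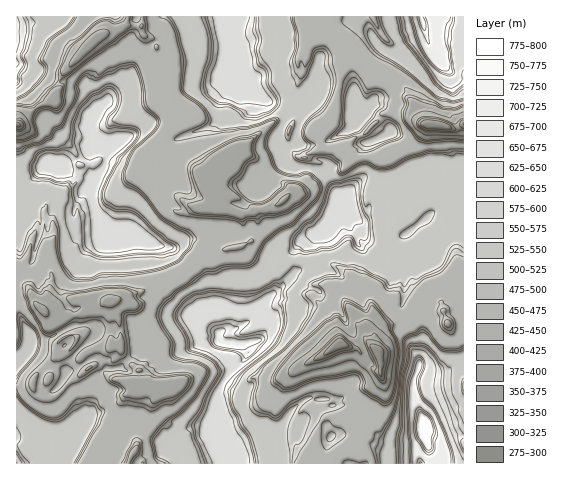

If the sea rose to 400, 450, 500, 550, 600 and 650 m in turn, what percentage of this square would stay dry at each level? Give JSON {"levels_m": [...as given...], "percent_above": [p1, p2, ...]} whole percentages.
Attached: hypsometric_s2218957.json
{"levels_m": [400, 450, 500, 550, 600, 650], "percent_above": [90, 83, 52, 23, 17, 3]}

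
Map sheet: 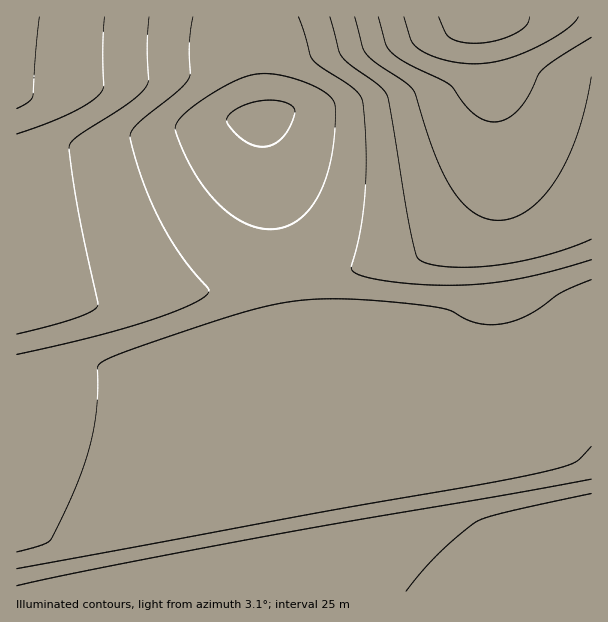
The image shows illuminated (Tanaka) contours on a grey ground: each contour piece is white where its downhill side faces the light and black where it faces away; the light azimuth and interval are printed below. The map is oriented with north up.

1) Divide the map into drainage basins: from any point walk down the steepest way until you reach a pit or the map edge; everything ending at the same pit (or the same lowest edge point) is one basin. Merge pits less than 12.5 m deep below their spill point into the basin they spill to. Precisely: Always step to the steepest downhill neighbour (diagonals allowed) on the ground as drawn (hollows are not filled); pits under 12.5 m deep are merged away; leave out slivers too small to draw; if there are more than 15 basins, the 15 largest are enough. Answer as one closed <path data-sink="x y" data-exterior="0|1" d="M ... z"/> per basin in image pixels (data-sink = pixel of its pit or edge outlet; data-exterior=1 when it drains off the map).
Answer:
<path data-sink="591 591" data-exterior="1" d="M591 16l-109 1 12 87 0 40-4 32-6 18-14 24-17 17-22 13-53 16-132 22-159 18-54 0-17-2 1 290 575-1z"/><path data-sink="261 116" data-exterior="0" d="M482 16l-465 0-1 284 17 4 54 0 159-18 132-22 36-10 29-12 10-7 23-26 11-23 5-18 2-24 0-40-10-86z"/>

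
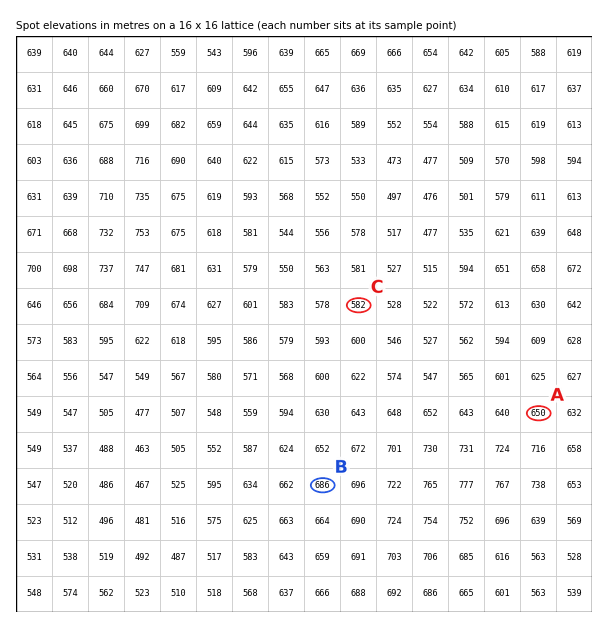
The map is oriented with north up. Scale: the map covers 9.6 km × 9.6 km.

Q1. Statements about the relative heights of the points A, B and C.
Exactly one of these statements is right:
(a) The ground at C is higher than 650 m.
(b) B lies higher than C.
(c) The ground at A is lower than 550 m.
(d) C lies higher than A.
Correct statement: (b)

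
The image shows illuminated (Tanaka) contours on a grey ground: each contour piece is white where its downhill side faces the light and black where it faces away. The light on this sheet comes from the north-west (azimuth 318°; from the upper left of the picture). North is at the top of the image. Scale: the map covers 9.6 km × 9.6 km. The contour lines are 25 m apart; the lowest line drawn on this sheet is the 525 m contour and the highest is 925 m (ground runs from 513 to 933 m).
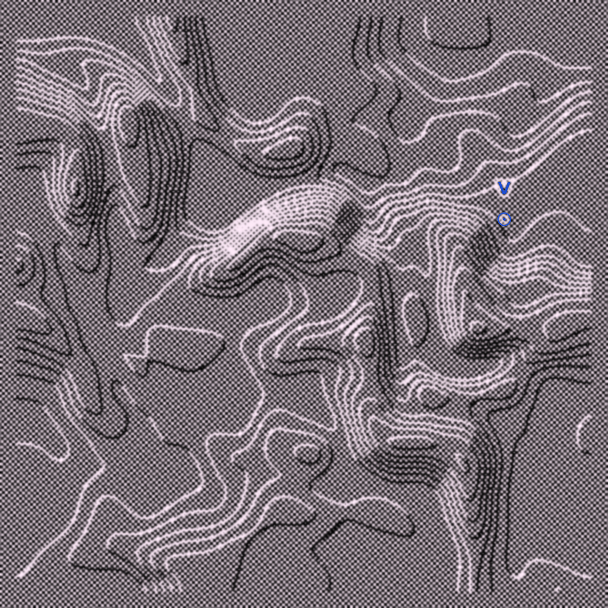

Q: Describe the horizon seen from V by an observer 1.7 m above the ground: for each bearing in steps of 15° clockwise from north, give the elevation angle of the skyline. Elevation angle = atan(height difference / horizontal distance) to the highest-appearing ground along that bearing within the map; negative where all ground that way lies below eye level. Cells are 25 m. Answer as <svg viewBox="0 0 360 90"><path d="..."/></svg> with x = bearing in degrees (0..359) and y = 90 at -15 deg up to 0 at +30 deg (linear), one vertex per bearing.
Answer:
<svg viewBox="0 0 360 90"><path d="M0 63l15 0 15-1 15-2 15 0 15 0 15-1 15-1 15-2 15-7 15-2 15-1 15-1 15-2 15-2 15-2 15 0 15 3 15 8 15 6 15 3 15 2 15 2 15 0"/></svg>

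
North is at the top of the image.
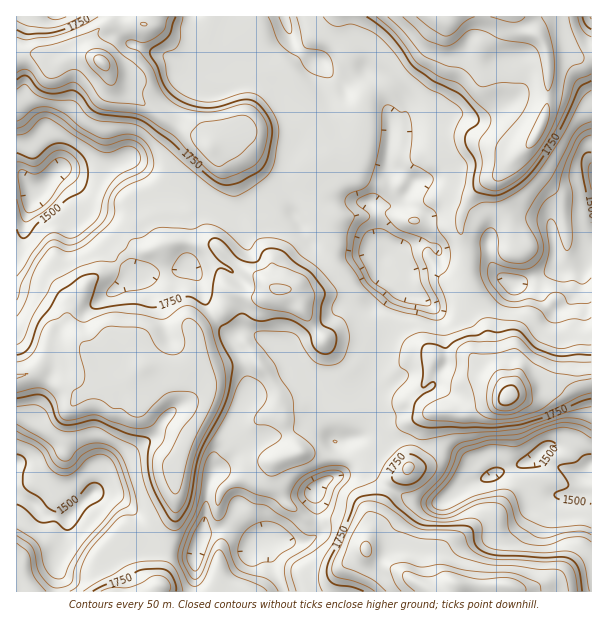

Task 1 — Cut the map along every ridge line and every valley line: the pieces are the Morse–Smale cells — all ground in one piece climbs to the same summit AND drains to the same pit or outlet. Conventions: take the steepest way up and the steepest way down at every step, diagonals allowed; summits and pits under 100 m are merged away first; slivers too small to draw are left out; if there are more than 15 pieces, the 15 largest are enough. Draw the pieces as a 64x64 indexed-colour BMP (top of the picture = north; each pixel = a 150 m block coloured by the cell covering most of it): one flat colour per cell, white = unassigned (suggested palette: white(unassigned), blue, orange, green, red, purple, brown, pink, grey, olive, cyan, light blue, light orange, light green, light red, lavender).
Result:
<image width="64" height="64" href="data:image/bmp;base64,Qk12CAAAAAAAAHYAAAAoAAAAQAAAAEAAAAABAAQAAAAAAAAIAAATCwAAEwsAABAAAAAAAAAA////ALR3HwAOf/8ALKAsACgn1gC9Z5QAS1aMAMJ34wB/f38AIr28AM++FwDox64AeLv/AIrfmACWmP8A1bDFAAAADu7u7u7uAAAAAAAAAN3d3QAAAAAAREAAAAREREREAAAO7u7u7u4AAAAAAAAN3d3dAAAAAEREREREREREREQAAA7u7u7u7gAAAAAAAA3d3d3QAABERERERERERERERAAADu7u7u7uAAAAAAAA3d3d3dAAREREREREREREREREAAAO7u7u7u4AAAAAAADd3d3d3dREREREREREREREREQAAA7u7u7u7gd3AAAADd3X3d3d1ERERERERERERERERAAAAO7u7u7mZ3dwAAAHd3d93d3UREREREREREREREREAAAA7u7u7mZnd3AAAHd3d3fd3d1EREREREREREREREQAAGbu7u7mZmZ3cAAHd3d3d93d3URERERERERERERERABmZm7u7uZmZndwAAd3d3d93d3dREREREREREREREREBmZmZu7mZmZmd3AAd3d3d33d3d3URERERERERERERERmZmZmZmZmZmZ3cAd3d3d3fd3d3dRERERERERERERERGZmZmZmZmZmZnd3d3d3d3d3fd3d3URERERERERERERMZmZmZmZmZmZmd3d3d3d3d3d33d3d1EREREzMRERETMxmZmZmZmZmZmZ3d3d3d3d3d3fd3d3dREREzMzMxEzMzGZmZmZmZmZmZnd3d3d3d3d3d93d3d1EREzMzMzMzMzMZmZmZmZmZmZmZ3d3d3d3d3d33d3d3UzMzMzMzMzMzMxmZmZmZmZmZmZnd3d3d3d3d3AAAAAADMzMzMzMzMzMzGZmZmZmZmZmERF3d3d3d3d3AAAAAAAMzMzMzMzMzMzMZmZmZmZmZmERERd3eqp3d3cAAAAAAADMzMzMzMzMzMxmZmZmZmZmERERF3qqqqp3egAAAAAAAAAAAMzMzMzMzGZmZmZmZmEREREaqqqqqqqqoAAAAAAAAAAAAMzMzMzMZmZmERZmYRERERGqqqqqqqqqqqAAAAAAAAAAiMzMzMxmZmERERFhERERGqqqqqqqqqqqoiAAAAAAAACIiIiMzBFhEREREREREREaqqqqqqqqqqq7IgAAAAAAKIiIiIiIERERERERERERERERGqqqqqqqq7siIAAAAAIoiIiIiIgRERERERERERERERERqqqqqqu7uyIiIiIiIoiIiIiIiBERERERERERERERERGqqqqqu7u7siIiIiIiiIiIiIiIERERERERERERERERGqqqqqq7u7uyIiIiIiKIiIiIiIgRERERERERERERERGqqqqqq7u7u7IiIiIiIoiIiIiIiBERERERERERERERGqqqqqq7u7u7IiIiIiIoiIiIiIiIEREREREREREREREaqqqqqru7u7uyIiIiIiiIiIiIiIgRERERERERERERERqqqqqru7u7u7IiIiIiKIiIiIiIiBERERERERERERERERERqru7u7u7uyIiIiKIiIiIiIiIEREREREREREREREREREbu7u7u7u7siIiIoiIiIiIiIgRERERERERERERERERERu7u7u7u7siIiIiiIiIiIiIiBERERERERERERERERERu7u7u7u7siIiIzOZmIiIiJmYERERERERERERERERERG7u7u7srsiIiIjM5mYiIiImZkRERERERERERERERERG7u7siIiIiIiIjMzmYiIiIiZmREREREREREREREREREbu7siIiIiIiIiMzOZmIiIiJmZEREREREREREREREREbu7uyIiIiIiIiIzOZmYiIiJmZkRERERERERERERERERu7uyIiIiIiIiIjM5mZmYiJmZmRERERERERERERERFVu7u7IiIiIiIiIjMzOZmZmZmZmZERERERERERERERVVX/+/8iIiIiIiIzMzM5mZmZmZmZkRUREREREREREVVVVf///yIiIiIiIiMzMzOZmZmZmZmRVREREREREVVVVVVf///yIiIiIiIiIzMzMzmZmZmZmZVVUREREREVVVVVVV////IiIiIiIiMzMzMzMzmZmZmZlVVVVVVVEVVVVVVV////8iIiIiIiMzMzMzMzM5mZmZmVVVVVVVVVVVVVVVX/////IiIiIiIzMzMzMzMzOZmZmZVVVVVVVVVVVVVVX/////8iIiIiIjMzMzMzMzMzmZmZlVVVVVVVVVVVVVAA//////IiIiIiIzMzMzMzMzM5mZmVVVVVVVVVVVVVAAAP////8iIiIiIjMzMzMzMzMzmZmZVVVVVVVVVVVQAAAAD///8iIiIiIiMzMzMzMzMzM5mZlVVVVVVVVVUAAAAAD////yIiIiIiMzMzMzMzMzMzmZmVVVVVVVVVUAAAAAAP///yIiIiIiIzMzMzMzMzMzOZmZVVVVVVVVAAAAAAAA///yIiIiIiIjMzMzMzMzMzM5mZlVVVVVVVAAAAAAACL//yIiIiIyIiMzMzMzMzMzMzmZmVVVVVVVAAAAAAACIv/yIiIiIzMjMzMzMzMzMzMzOZmZVVVVVVVVAAAAAAAi/yIiIiIzMzMzMzMzMzMzMzM5mZlVUAAABVVQAAAAAAIiIiIiIzMzMzMzMzMzMzMzMzmZkAAAAAAFVVAAAAAAAiIiIiMzMzMzMzMzMzMzMzMzMAAAAAAAAAVVVQAAAAACIiIiIzMzMzMzMzMzMzMzMzMAAAAAAAAABVVVAAAAAAIiIiIzMzMzMzMzMzMzMzMzMAAAAAAAAAAAAAAAAAAAACIiIjMzMzMzMzMzMzMzMzMAAAAA"/>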